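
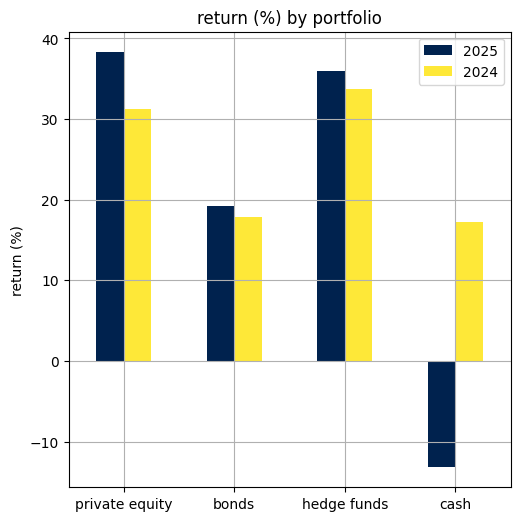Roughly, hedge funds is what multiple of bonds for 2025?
≈ 1.75×

hedge funds ≈ 35, bonds ≈ 20; 35/20 ≈ 1.75.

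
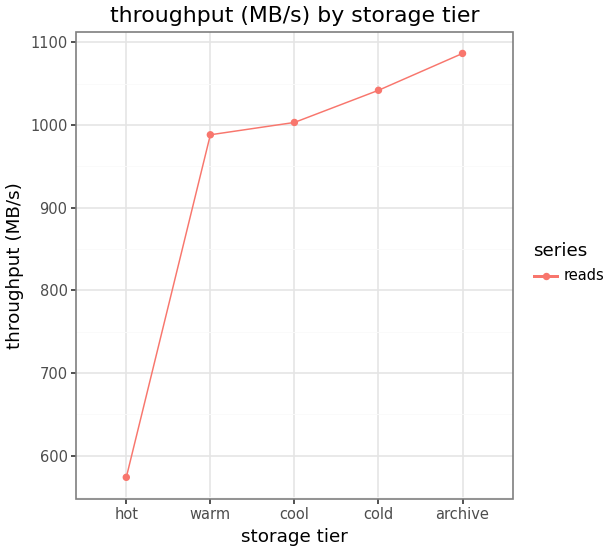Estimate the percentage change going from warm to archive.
≈ +10%

warm ≈ 1000, archive ≈ 1100; (1100 − 1000) / 1000 ≈ +10%.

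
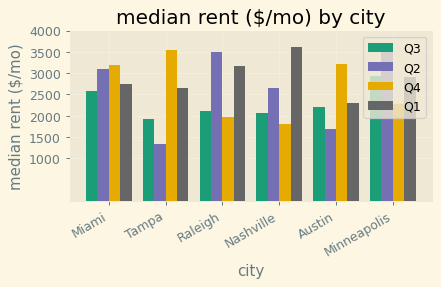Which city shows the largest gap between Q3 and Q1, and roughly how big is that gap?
Nashville: Q3 ≈ 2000, Q1 ≈ 3500 → gap ≈ 1500. Next-largest (Raleigh) is only ≈ 1000.

Nashville, ≈ 1500 $/mo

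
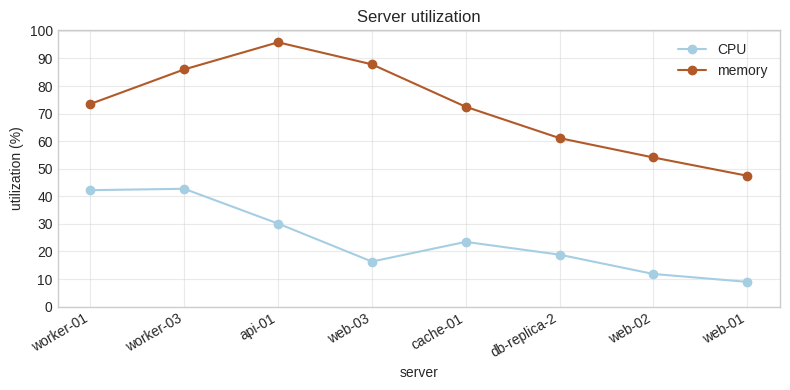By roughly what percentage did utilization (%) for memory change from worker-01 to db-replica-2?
worker-01 ≈ 70, db-replica-2 ≈ 60; (60 − 70) / 70 ≈ -14.3%.

≈ -14.3%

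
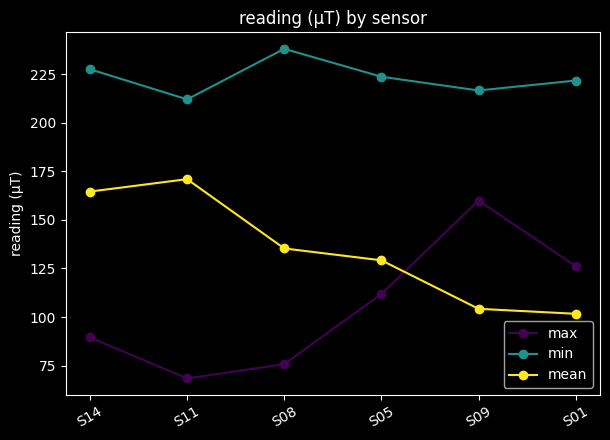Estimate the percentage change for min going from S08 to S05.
≈ -8.3%

S08 ≈ 240, S05 ≈ 220; (220 − 240) / 240 ≈ -8.3%.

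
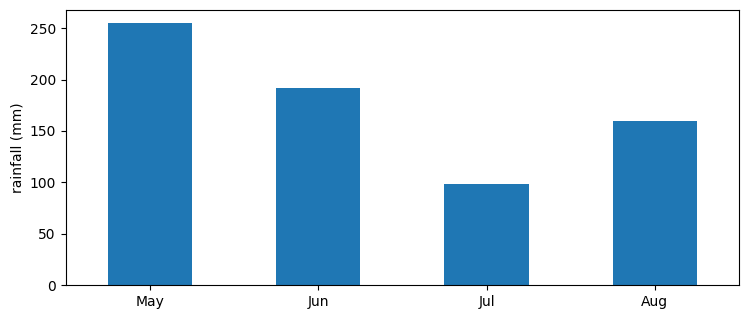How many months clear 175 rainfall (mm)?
2

Above 175: May, Jun.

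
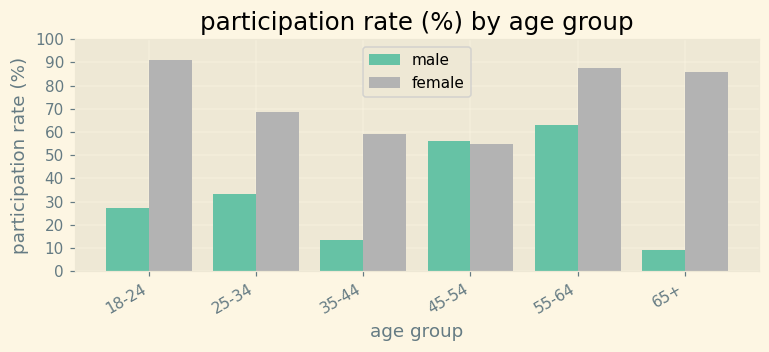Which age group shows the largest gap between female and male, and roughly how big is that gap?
65+: female ≈ 90, male ≈ 10 → gap ≈ 80. Next-largest (18-24) is only ≈ 60.

65+, ≈ 80 %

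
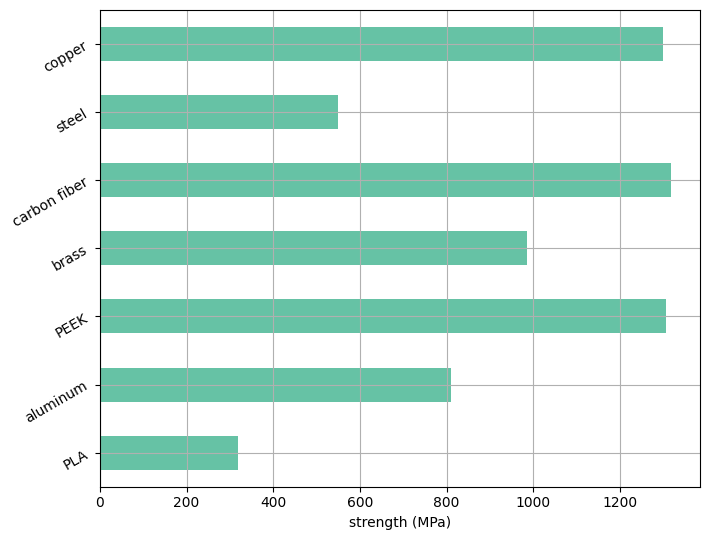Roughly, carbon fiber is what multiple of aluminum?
carbon fiber ≈ 1400, aluminum ≈ 800; 1400/800 ≈ 1.75.

≈ 1.75×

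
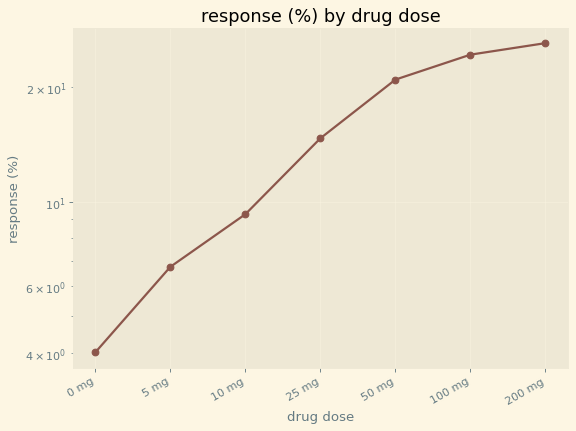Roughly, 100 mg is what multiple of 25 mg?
≈ 1.71×

100 mg ≈ 24, 25 mg ≈ 14; 24/14 ≈ 1.71.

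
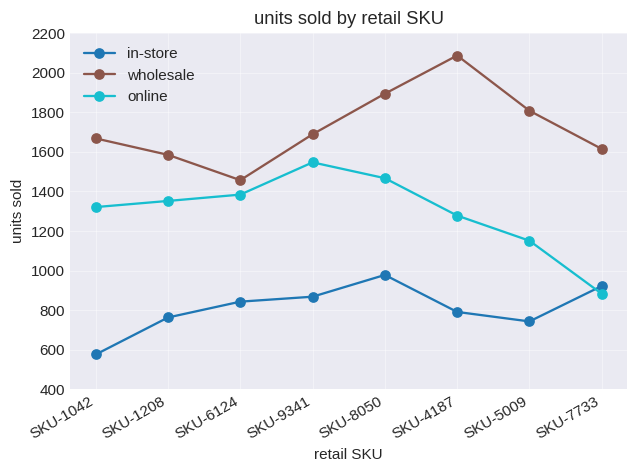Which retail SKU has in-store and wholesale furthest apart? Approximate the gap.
SKU-4187: in-store ≈ 800, wholesale ≈ 2000 → gap ≈ 1200. Next-largest (SKU-1042) is only ≈ 1000.

SKU-4187, ≈ 1200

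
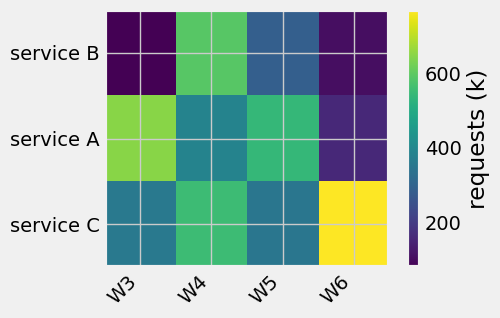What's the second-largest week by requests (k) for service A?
Top 3 for service A: W3 ≈ 600, W5 ≈ 500, W4 ≈ 400.

W5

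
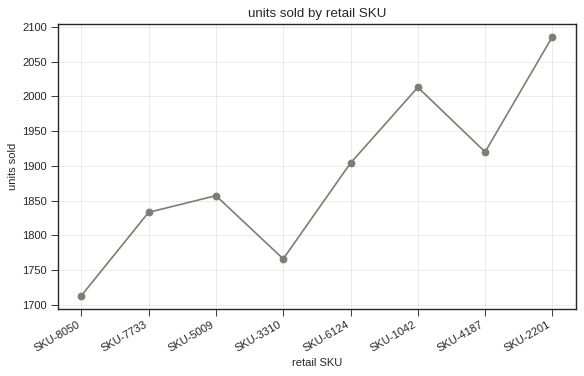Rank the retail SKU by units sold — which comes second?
Top 3: SKU-2201 ≈ 2100, SKU-1042 ≈ 2000, SKU-4187 ≈ 1900.

SKU-1042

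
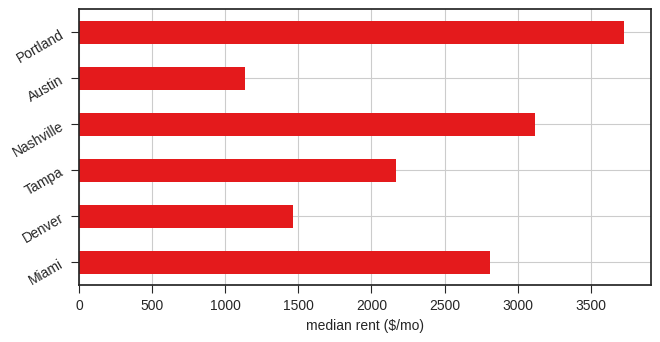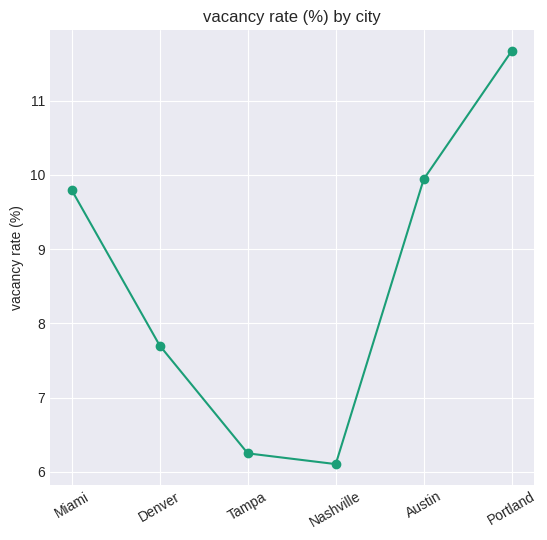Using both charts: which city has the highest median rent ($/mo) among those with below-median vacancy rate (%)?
Chart 2 median vacancy rate (%) ≈ 8; below-median cities: Denver, Tampa, Nashville. Among those, Nashville has the highest median rent ($/mo) (≈ 3000).

Nashville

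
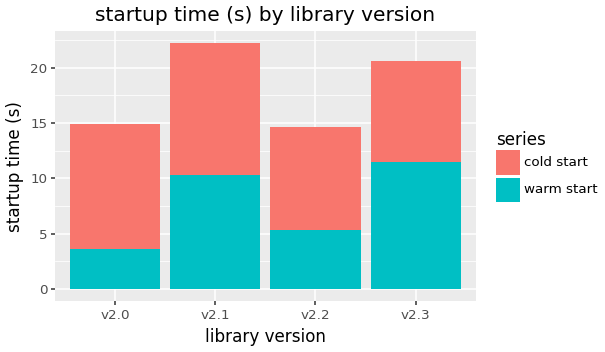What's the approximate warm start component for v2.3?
≈ 12

warm start top ≈ 12, bottom ≈ 0; segment ≈ 12.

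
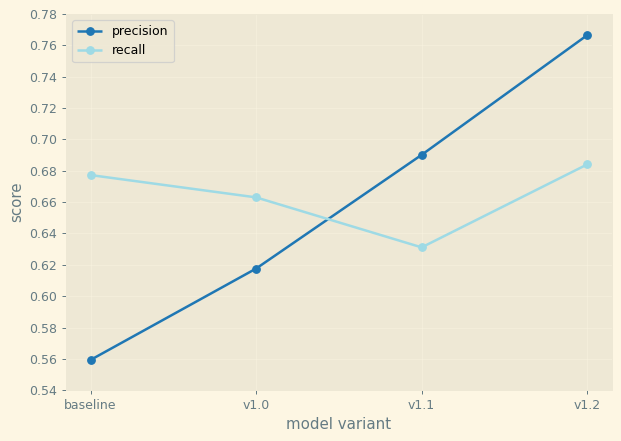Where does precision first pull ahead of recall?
v1.0: precision ≈ 0.62 vs recall ≈ 0.66 (not yet); v1.1: precision ≈ 0.70 vs recall ≈ 0.64 (first crossover).

v1.1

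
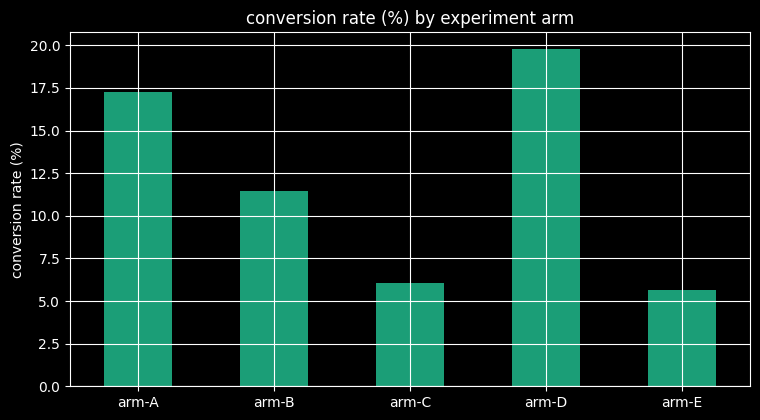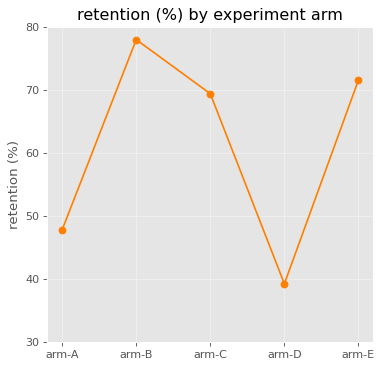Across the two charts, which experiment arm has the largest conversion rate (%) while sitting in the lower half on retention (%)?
arm-D

Chart 2 median retention (%) ≈ 70; below-median experiment arms: arm-A, arm-D. Among those, arm-D has the highest conversion rate (%) (≈ 20).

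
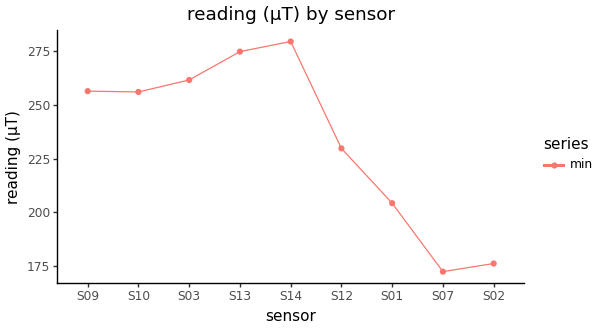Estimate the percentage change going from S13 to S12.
S13 ≈ 270, S12 ≈ 230; (230 − 270) / 270 ≈ -14.8%.

≈ -14.8%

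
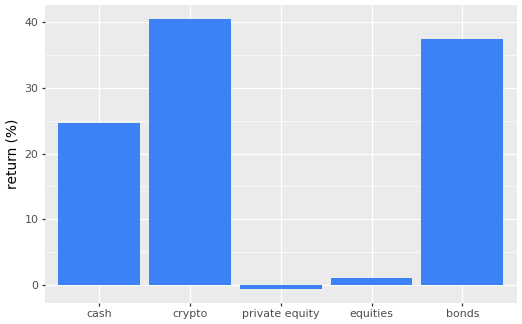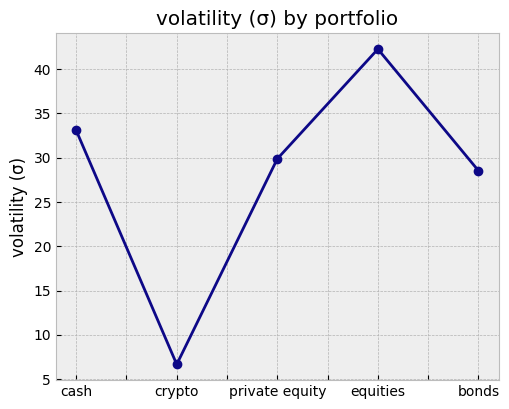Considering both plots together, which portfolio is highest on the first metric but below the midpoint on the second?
Chart 2 median volatility (σ) ≈ 30; below-median portfolios: crypto, bonds. Among those, crypto has the highest return (%) (≈ 40).

crypto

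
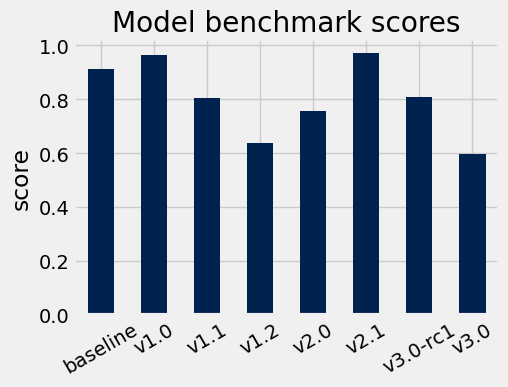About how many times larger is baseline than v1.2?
baseline ≈ 0.9, v1.2 ≈ 0.6; 0.9/0.6 ≈ 1.5.

≈ 1.5×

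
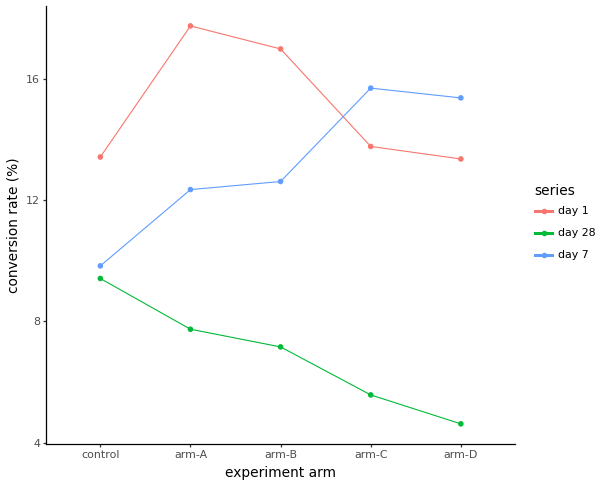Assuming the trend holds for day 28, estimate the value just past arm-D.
Last three: 8, 6, 4 → slope ≈ -2/step → next ≈ 2.

≈ 2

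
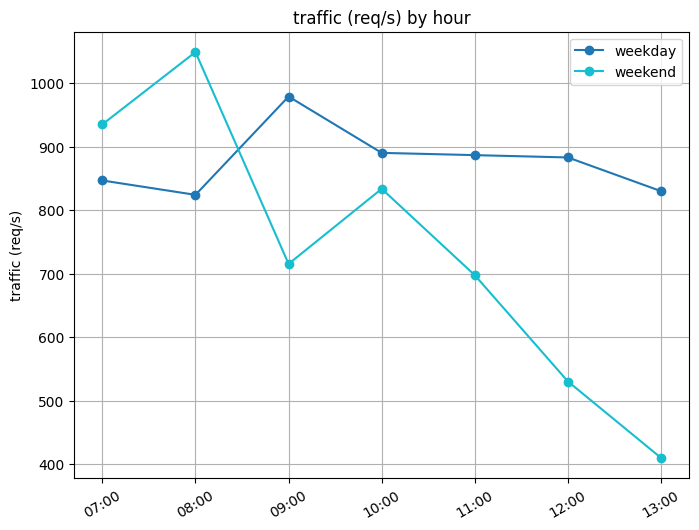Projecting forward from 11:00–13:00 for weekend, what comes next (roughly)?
≈ 250

Last three: 700, 500, 400 → slope ≈ -150/step → next ≈ 250.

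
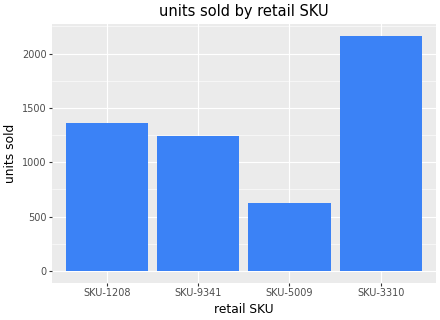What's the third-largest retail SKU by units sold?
SKU-9341

Top 4: SKU-3310 ≈ 2200, SKU-1208 ≈ 1400, SKU-9341 ≈ 1200, SKU-5009 ≈ 600.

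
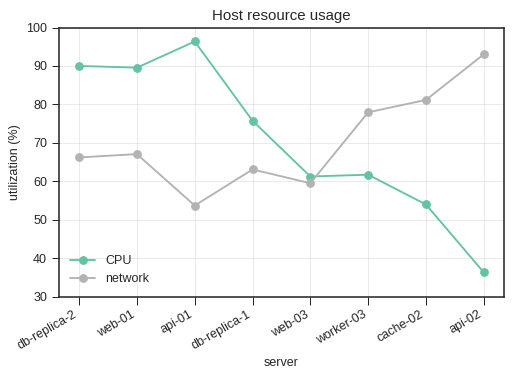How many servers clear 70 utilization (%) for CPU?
Above 70: db-replica-2, web-01, api-01, db-replica-1.

4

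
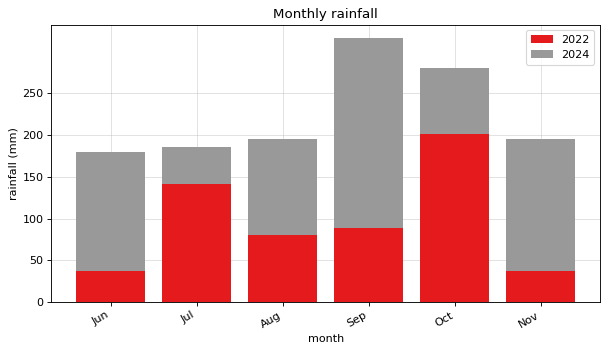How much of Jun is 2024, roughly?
≈ 150

2024 top ≈ 200, bottom ≈ 50; segment ≈ 150.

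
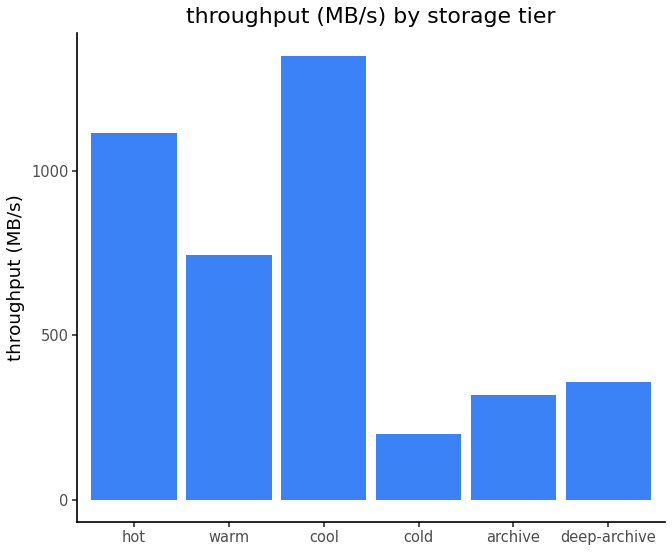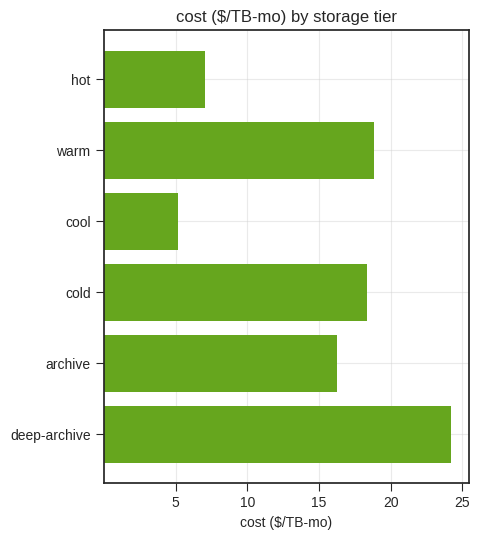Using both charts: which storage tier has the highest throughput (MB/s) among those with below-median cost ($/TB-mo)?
Chart 2 median cost ($/TB-mo) ≈ 15; below-median storage tiers: hot, cool, archive. Among those, cool has the highest throughput (MB/s) (≈ 1400).

cool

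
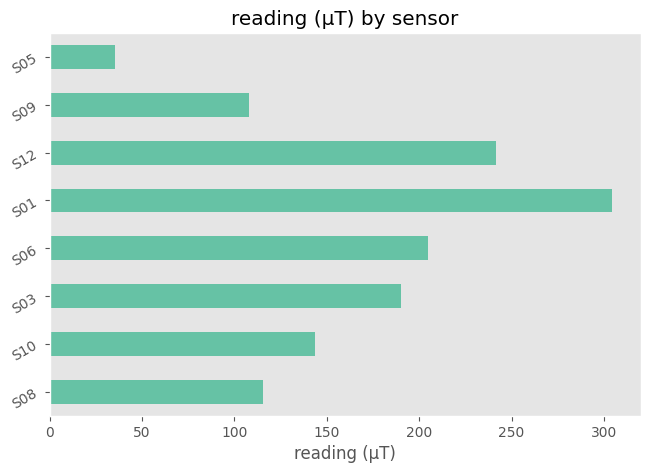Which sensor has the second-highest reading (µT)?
S12

Top 3: S01 ≈ 300, S12 ≈ 250, S06 ≈ 200.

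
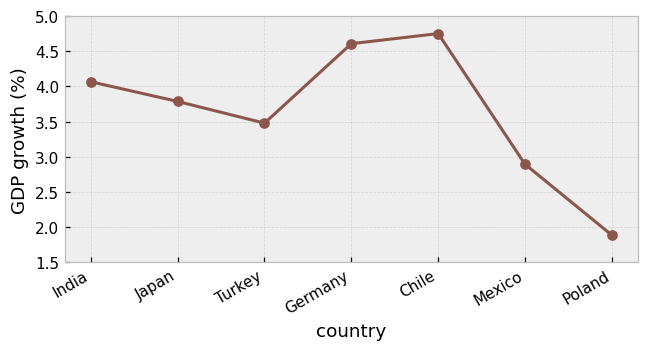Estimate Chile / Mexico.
≈ 1.67×

Chile ≈ 5.0, Mexico ≈ 3.0; 5.0/3.0 ≈ 1.67.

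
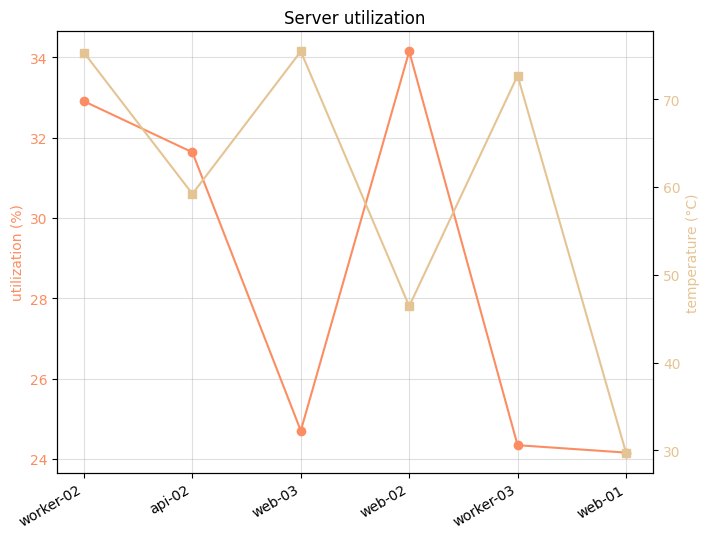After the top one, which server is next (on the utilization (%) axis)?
worker-02

Top 3 (on the utilization (%) axis): web-02 ≈ 34, worker-02 ≈ 33, api-02 ≈ 32.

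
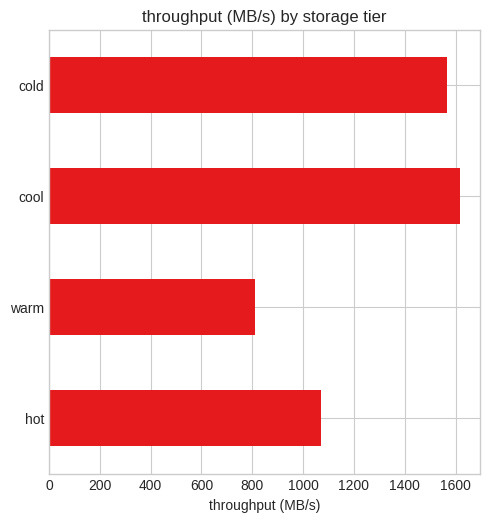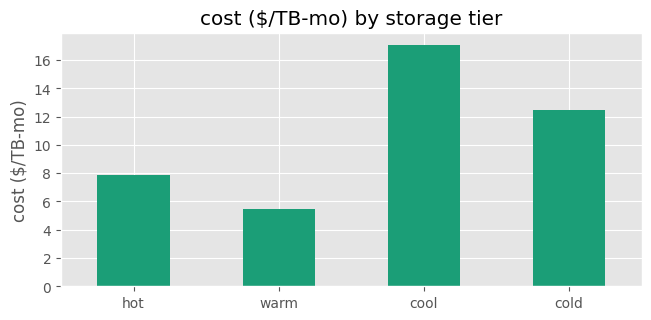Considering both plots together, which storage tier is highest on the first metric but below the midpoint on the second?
hot

Chart 2 median cost ($/TB-mo) ≈ 10; below-median storage tiers: hot, warm. Among those, hot has the highest throughput (MB/s) (≈ 1000).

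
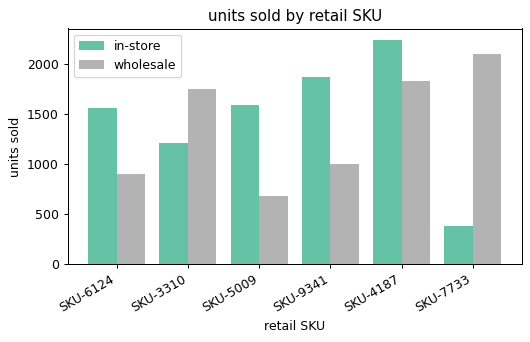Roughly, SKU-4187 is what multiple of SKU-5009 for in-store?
SKU-4187 ≈ 2200, SKU-5009 ≈ 1600; 2200/1600 ≈ 1.38.

≈ 1.38×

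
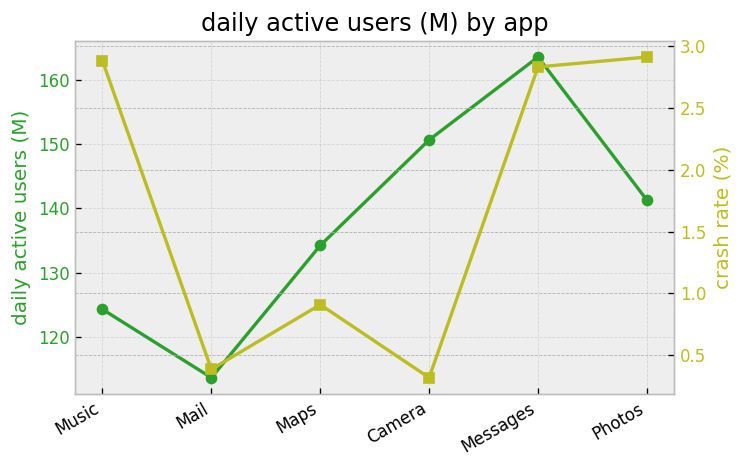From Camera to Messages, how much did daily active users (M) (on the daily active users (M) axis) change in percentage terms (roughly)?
Camera ≈ 150, Messages ≈ 165; (165 − 150) / 150 ≈ +10%.

≈ +10%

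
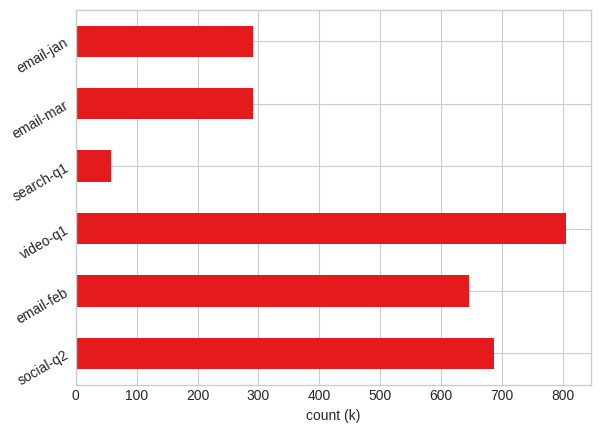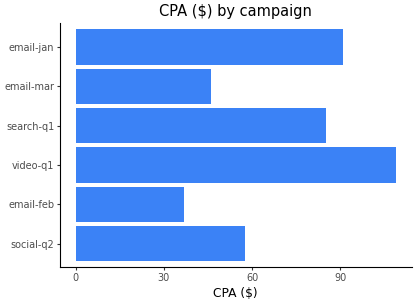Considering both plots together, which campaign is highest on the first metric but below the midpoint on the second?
Chart 2 median CPA ($) ≈ 70; below-median campaigns: social-q2, email-feb, email-mar. Among those, social-q2 has the highest count (k) (≈ 700).

social-q2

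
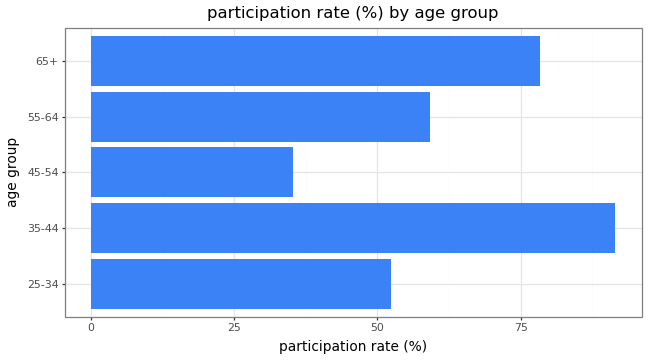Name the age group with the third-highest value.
Top 4: 35-44 ≈ 90, 65+ ≈ 80, 55-64 ≈ 60, 25-34 ≈ 50.

55-64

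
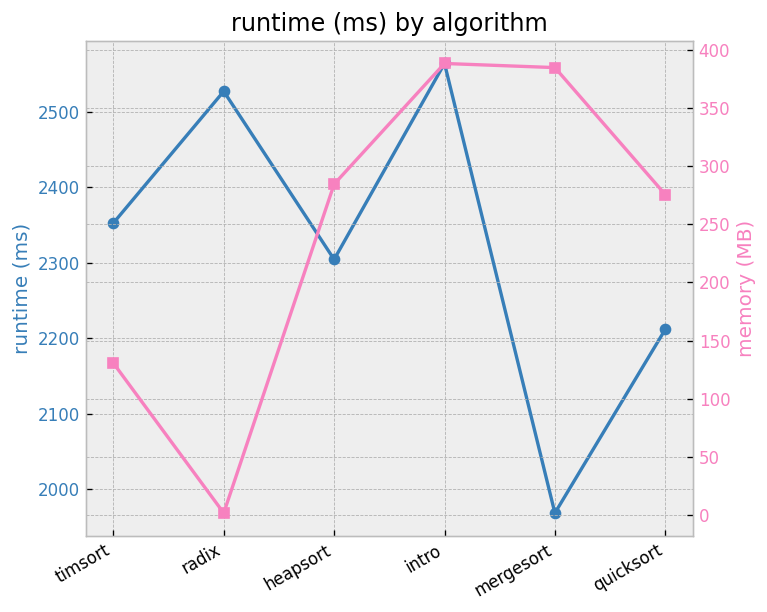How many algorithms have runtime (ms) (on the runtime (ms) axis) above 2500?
2

Above 2500: radix, intro.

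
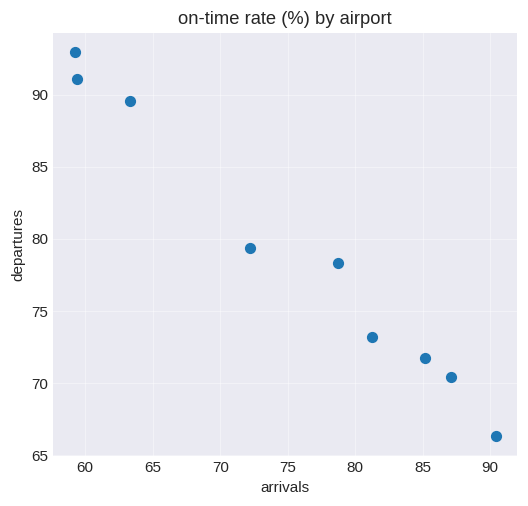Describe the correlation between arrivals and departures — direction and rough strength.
Points are negatively correlated; strong (|r| ≈ 1.0).

negative, strong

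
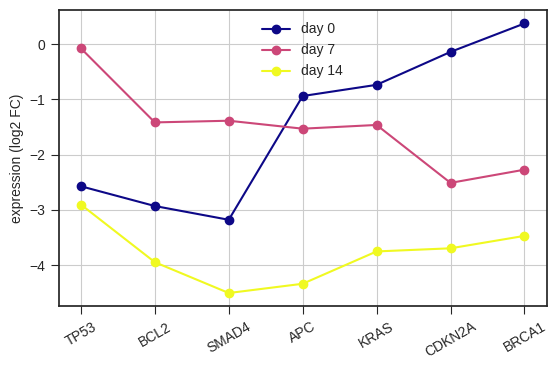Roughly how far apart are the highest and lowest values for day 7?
≈ 2.5

Max TP53 ≈ 0.0, min CDKN2A ≈ -2.5; range ≈ 2.5.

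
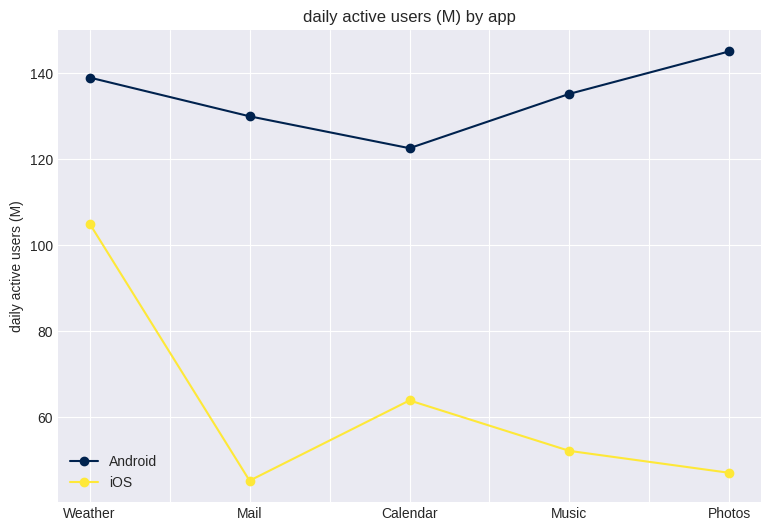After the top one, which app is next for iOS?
Calendar

Top 3 for iOS: Weather ≈ 100, Calendar ≈ 60, Music ≈ 50.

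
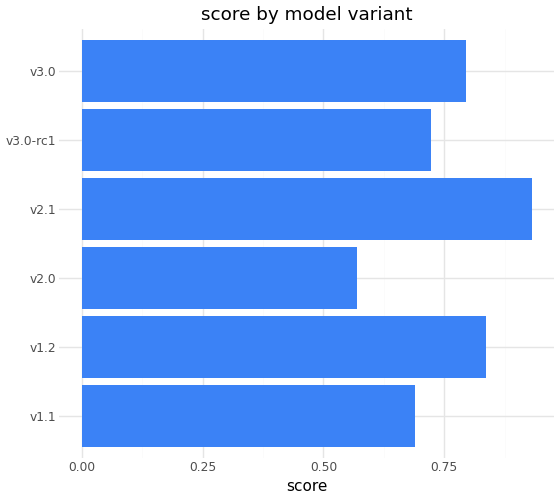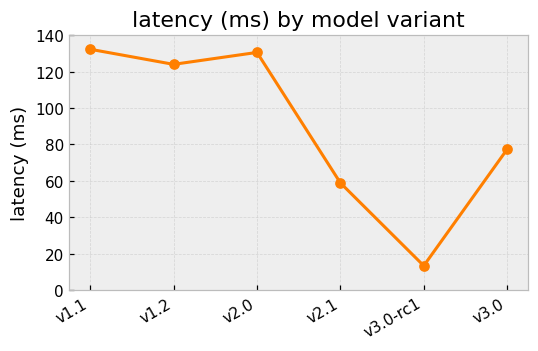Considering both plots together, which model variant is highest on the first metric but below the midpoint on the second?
v2.1

Chart 2 median latency (ms) ≈ 100; below-median model variants: v2.1, v3.0-rc1, v3.0. Among those, v2.1 has the highest score (≈ 0.9).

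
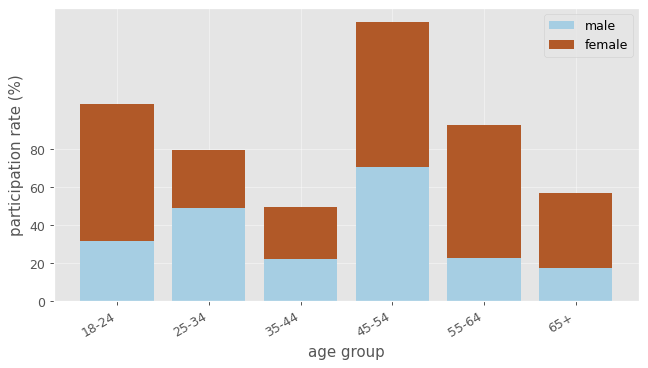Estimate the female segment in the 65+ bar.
≈ 40

female top ≈ 60, bottom ≈ 20; segment ≈ 40.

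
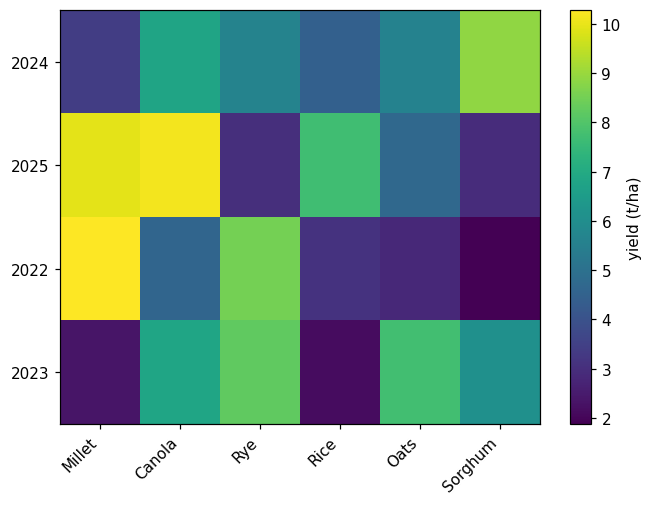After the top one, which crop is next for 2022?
Rye

Top 3 for 2022: Millet ≈ 10, Rye ≈ 9, Canola ≈ 5.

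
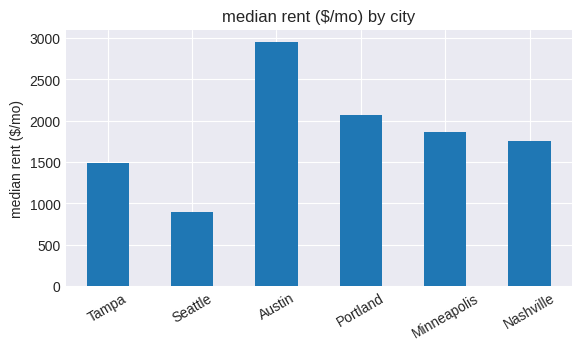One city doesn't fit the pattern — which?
Austin

Austin ≈ 3000; the rest sit between ≈ 1000 and ≈ 2000.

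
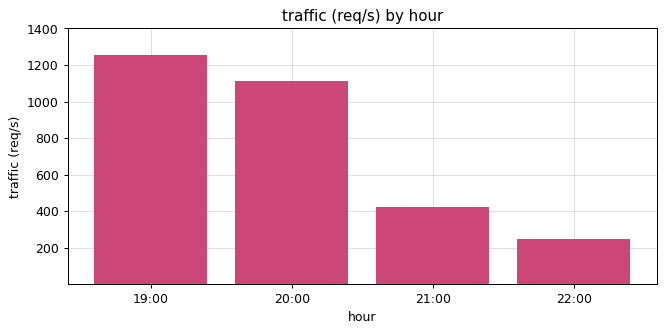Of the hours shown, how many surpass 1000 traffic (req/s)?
Above 1000: 19:00, 20:00.

2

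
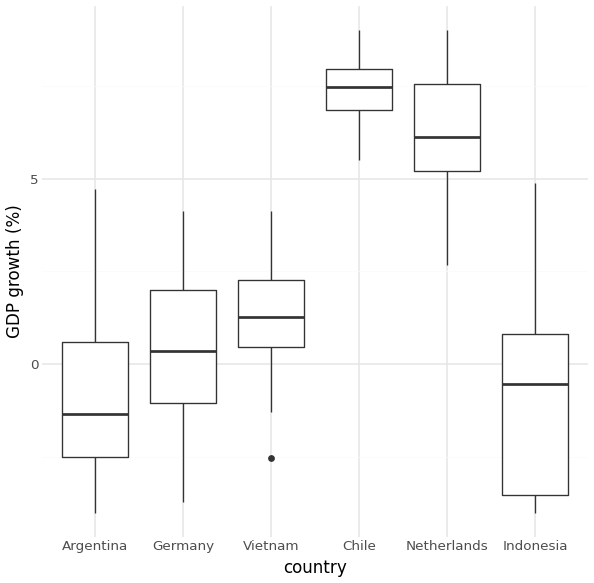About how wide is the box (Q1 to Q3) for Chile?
Q3 ≈ 8, Q1 ≈ 7; IQR ≈ 1.

≈ 1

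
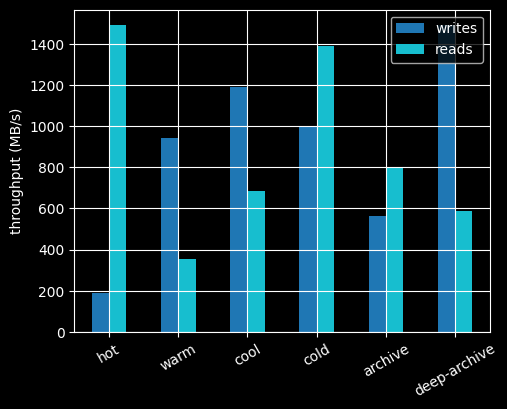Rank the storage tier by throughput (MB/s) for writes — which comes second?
cool

Top 3 for writes: deep-archive ≈ 1400, cool ≈ 1200, cold ≈ 1000.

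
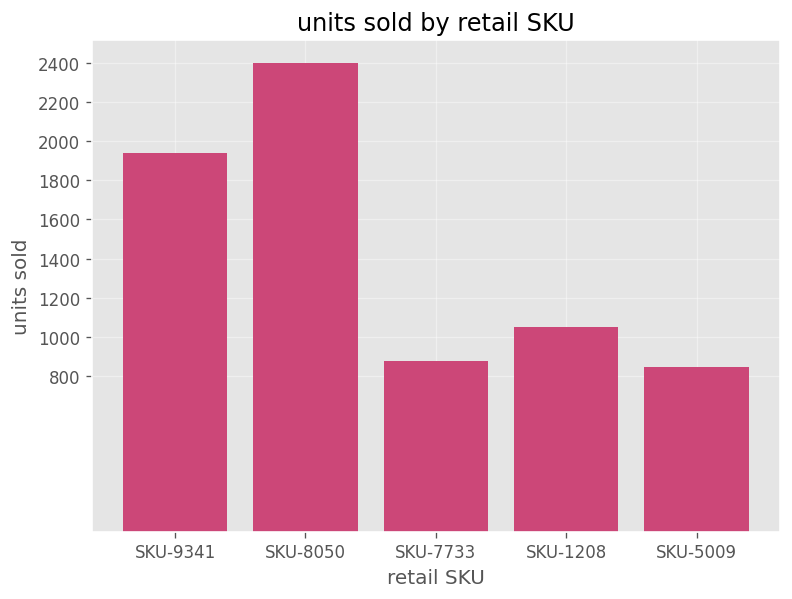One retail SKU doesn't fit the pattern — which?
SKU-8050 ≈ 2400; the rest sit between ≈ 800 and ≈ 2000.

SKU-8050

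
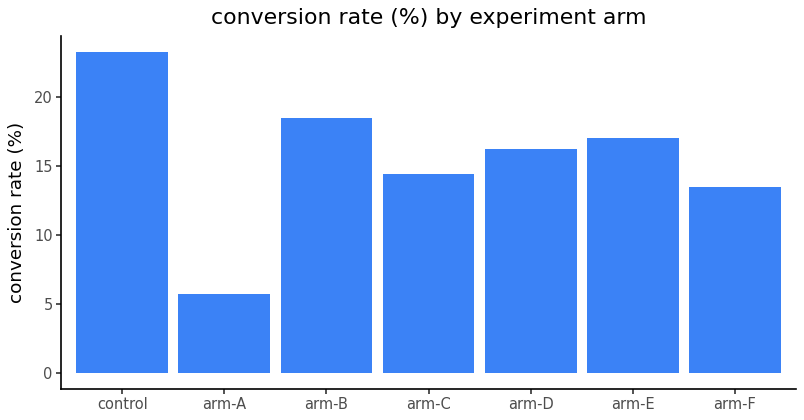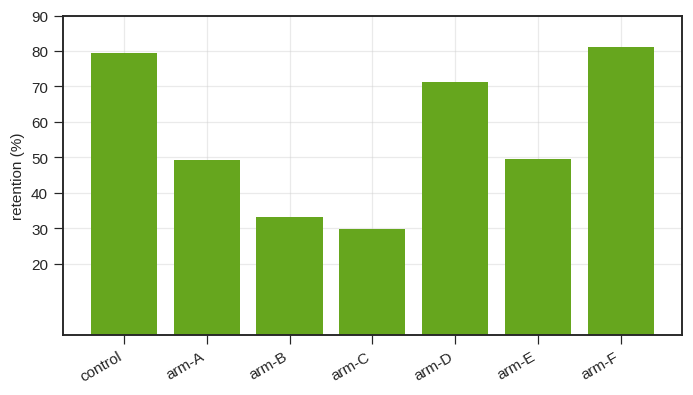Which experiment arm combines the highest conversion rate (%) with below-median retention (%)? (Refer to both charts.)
arm-B

Chart 2 median retention (%) ≈ 50; below-median experiment arms: arm-A, arm-B, arm-C. Among those, arm-B has the highest conversion rate (%) (≈ 20).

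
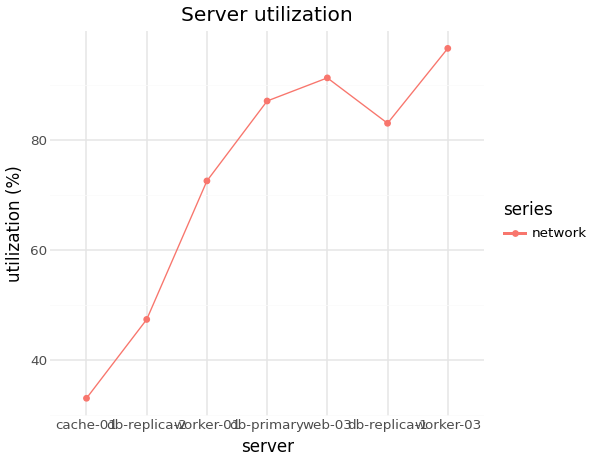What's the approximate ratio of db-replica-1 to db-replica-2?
db-replica-1 ≈ 80, db-replica-2 ≈ 50; 80/50 ≈ 1.6.

≈ 1.6×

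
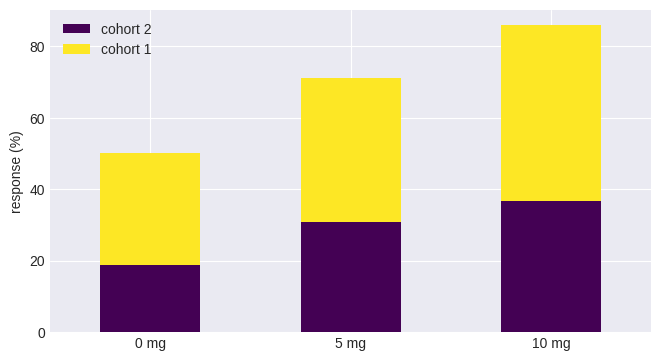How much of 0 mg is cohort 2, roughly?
≈ 20

cohort 2 top ≈ 20, bottom ≈ 0; segment ≈ 20.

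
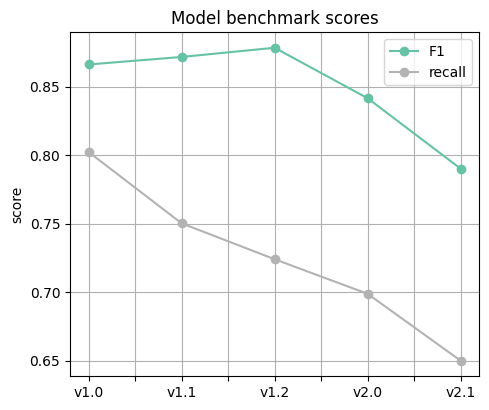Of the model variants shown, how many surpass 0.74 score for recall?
2

Above 0.74: v1.0, v1.1.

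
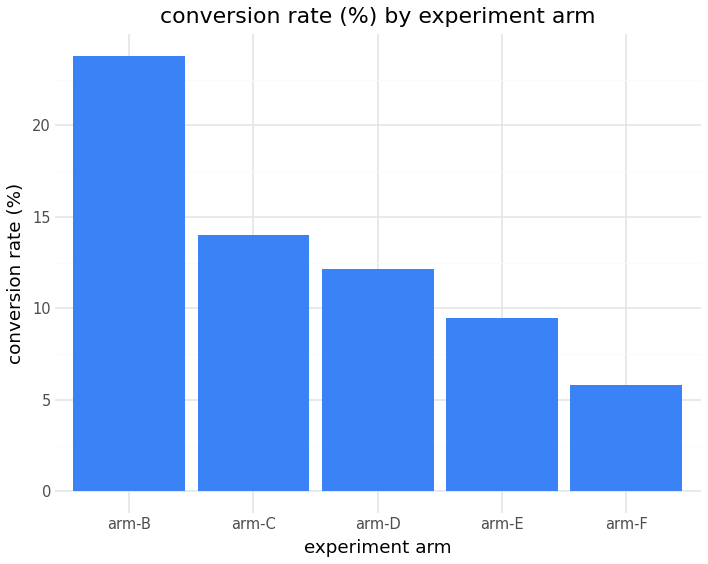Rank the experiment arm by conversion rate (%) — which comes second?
arm-C

Top 3: arm-B ≈ 24, arm-C ≈ 14, arm-D ≈ 12.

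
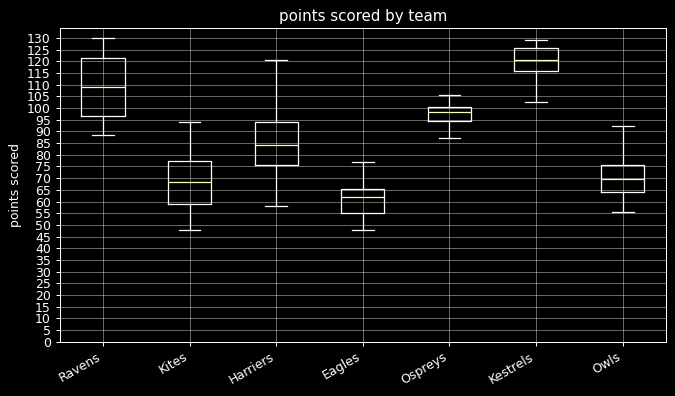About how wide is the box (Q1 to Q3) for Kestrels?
≈ 10

Q3 ≈ 125, Q1 ≈ 115; IQR ≈ 10.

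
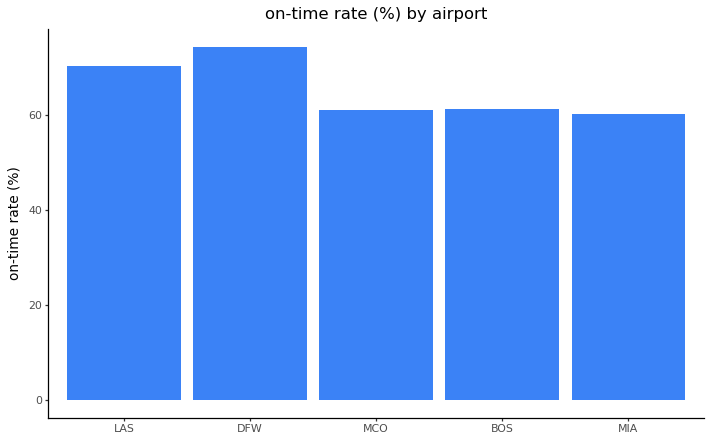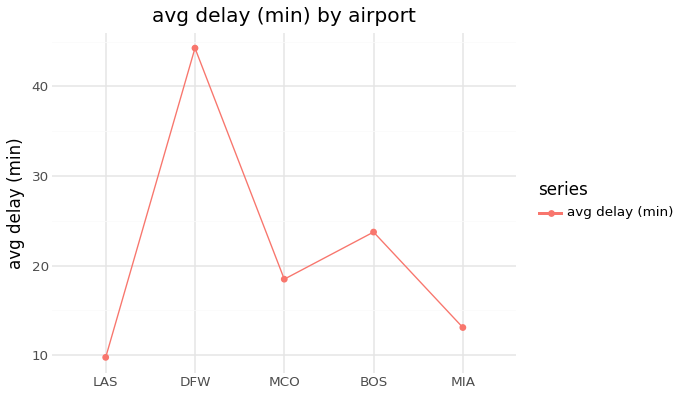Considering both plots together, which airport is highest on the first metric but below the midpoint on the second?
LAS

Chart 2 median avg delay (min) ≈ 20; below-median airports: LAS, MIA. Among those, LAS has the highest on-time rate (%) (≈ 70).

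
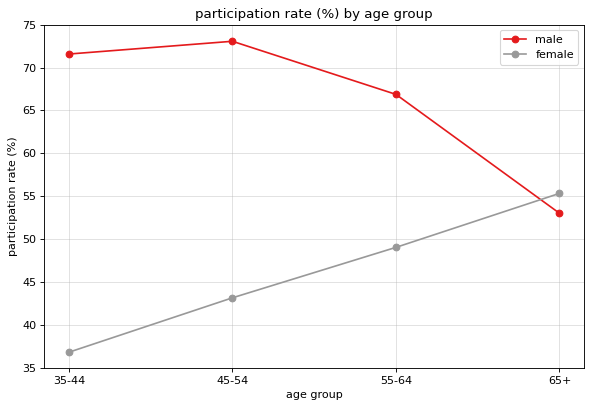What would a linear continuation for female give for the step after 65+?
≈ 60

Last three: 45, 50, 55 → slope ≈ 5/step → next ≈ 60.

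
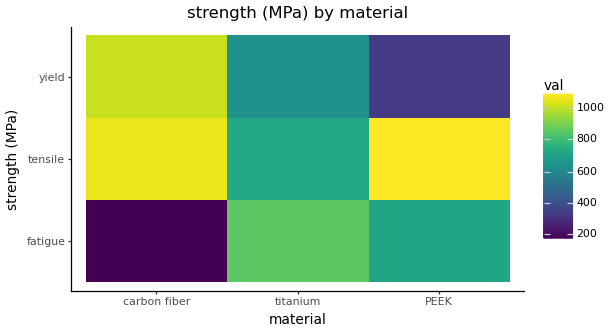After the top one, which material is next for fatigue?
PEEK

Top 3 for fatigue: titanium ≈ 900, PEEK ≈ 700, carbon fiber ≈ 200.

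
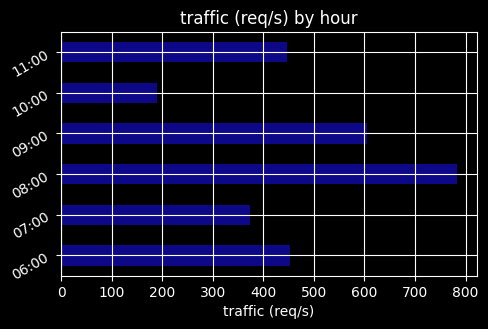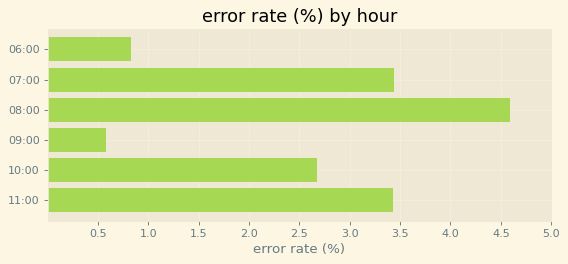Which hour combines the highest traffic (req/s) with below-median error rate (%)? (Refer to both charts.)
09:00

Chart 2 median error rate (%) ≈ 3; below-median hours: 06:00, 09:00, 10:00. Among those, 09:00 has the highest traffic (req/s) (≈ 600).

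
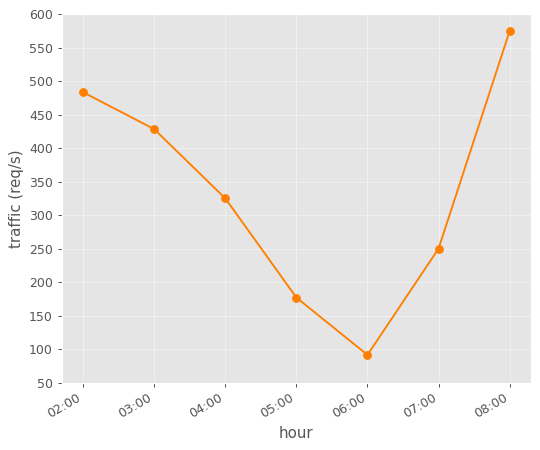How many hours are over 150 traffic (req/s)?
6

Above 150: 02:00, 03:00, 04:00, 05:00, 07:00, 08:00.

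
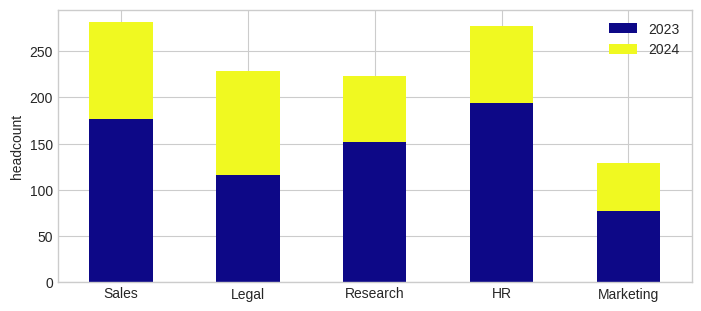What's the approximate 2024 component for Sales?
≈ 100

2024 top ≈ 275, bottom ≈ 175; segment ≈ 100.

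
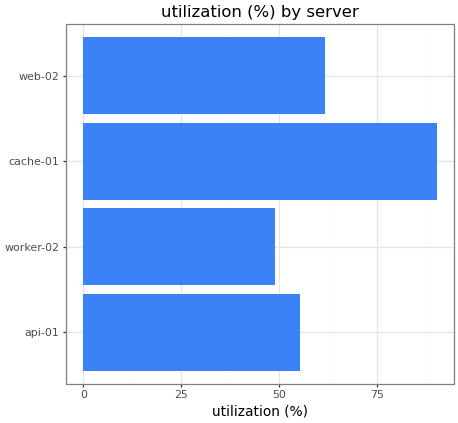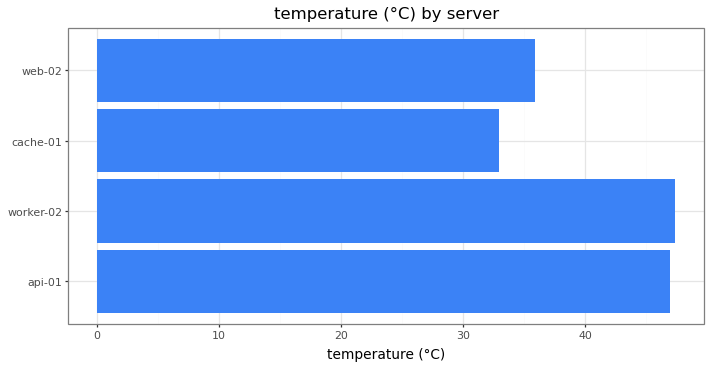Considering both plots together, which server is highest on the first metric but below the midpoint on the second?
Chart 2 median temperature (°C) ≈ 40; below-median servers: cache-01, web-02. Among those, cache-01 has the highest utilization (%) (≈ 90).

cache-01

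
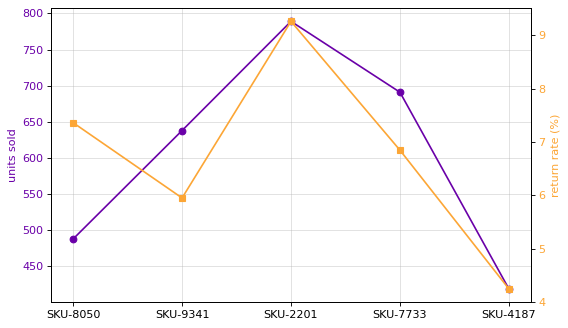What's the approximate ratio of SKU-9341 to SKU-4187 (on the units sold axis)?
≈ 1.62×

SKU-9341 ≈ 650, SKU-4187 ≈ 400; 650/400 ≈ 1.62.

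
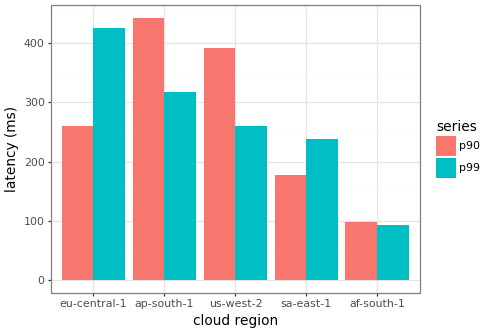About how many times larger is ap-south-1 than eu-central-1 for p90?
ap-south-1 ≈ 450, eu-central-1 ≈ 250; 450/250 ≈ 1.8.

≈ 1.8×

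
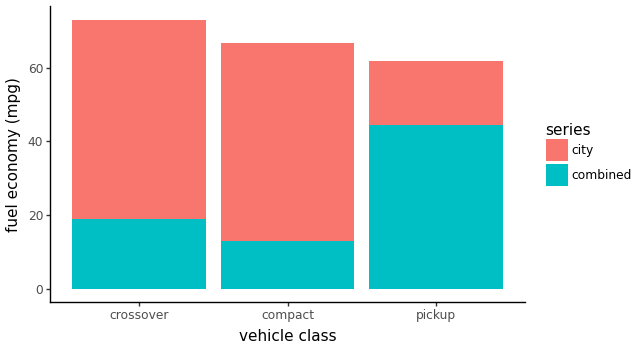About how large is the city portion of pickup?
≈ 20

city top ≈ 60, bottom ≈ 40; segment ≈ 20.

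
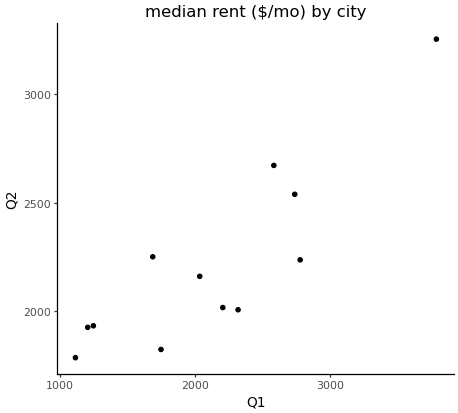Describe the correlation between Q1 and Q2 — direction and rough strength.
positive, strong

Points are positively correlated; strong (|r| ≈ 0.9).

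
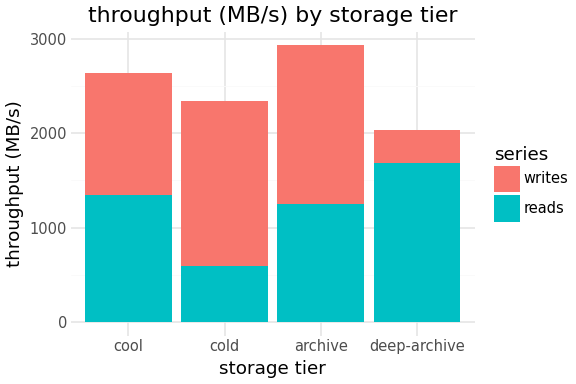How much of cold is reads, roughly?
≈ 500

reads top ≈ 500, bottom ≈ 0; segment ≈ 500.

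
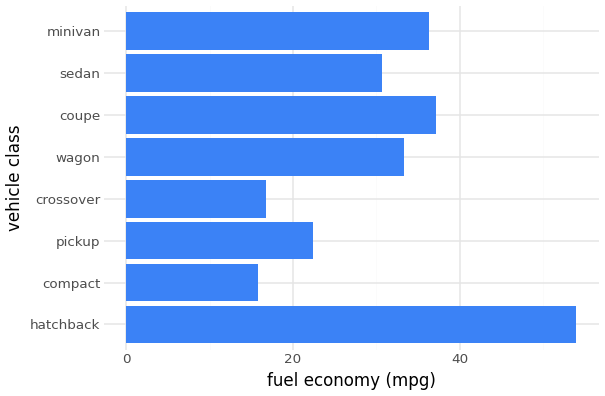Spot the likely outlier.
hatchback

hatchback ≈ 55; the rest sit between ≈ 15 and ≈ 35.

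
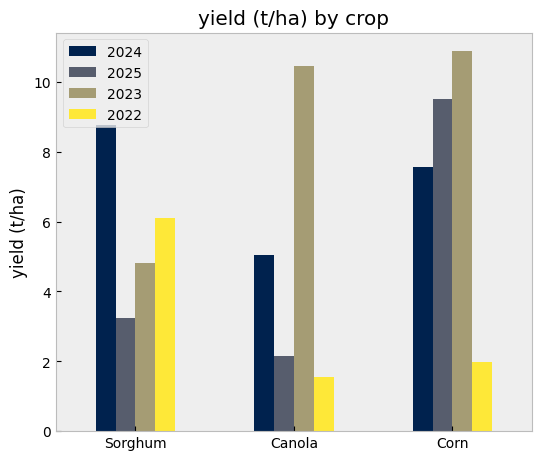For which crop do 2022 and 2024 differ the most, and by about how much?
Corn, ≈ 6 t/ha

Corn: 2022 ≈ 2, 2024 ≈ 8 → gap ≈ 6. Next-largest (Canola) is only ≈ 3.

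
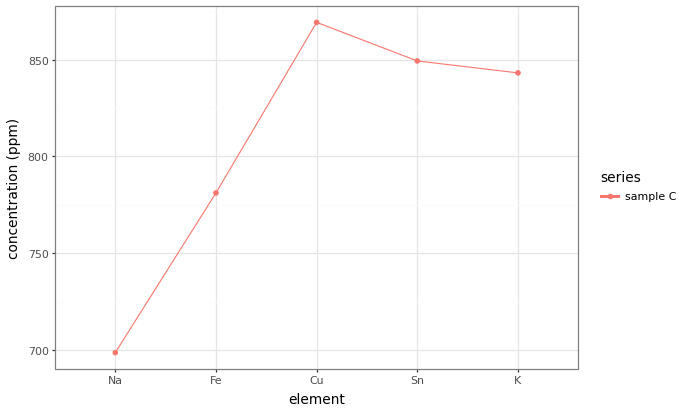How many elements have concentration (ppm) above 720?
4

Above 720: Fe, Cu, Sn, K.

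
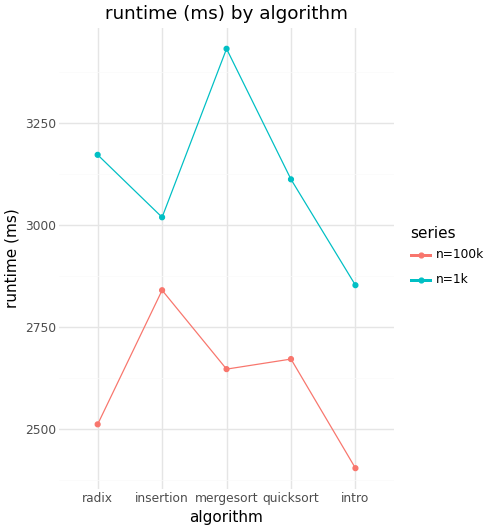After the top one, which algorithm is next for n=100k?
Top 3 for n=100k: insertion ≈ 2800, quicksort ≈ 2700, mergesort ≈ 2600.

quicksort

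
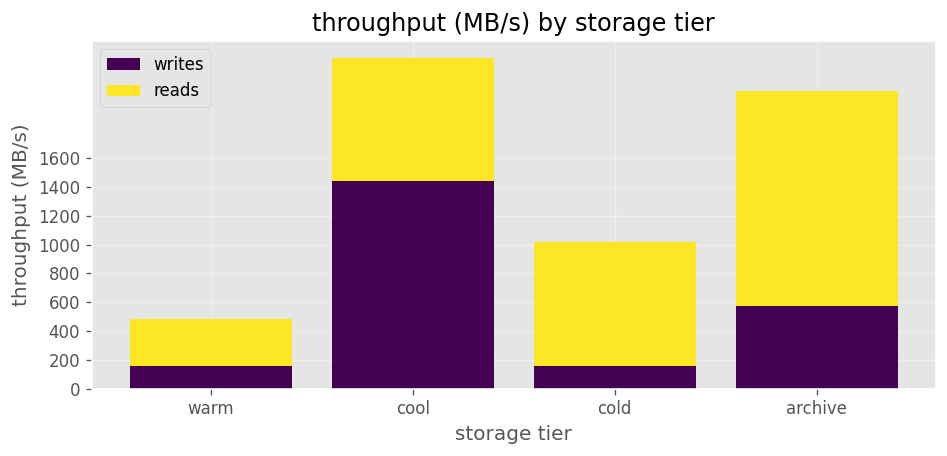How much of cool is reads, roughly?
reads top ≈ 2200, bottom ≈ 1400; segment ≈ 800.

≈ 800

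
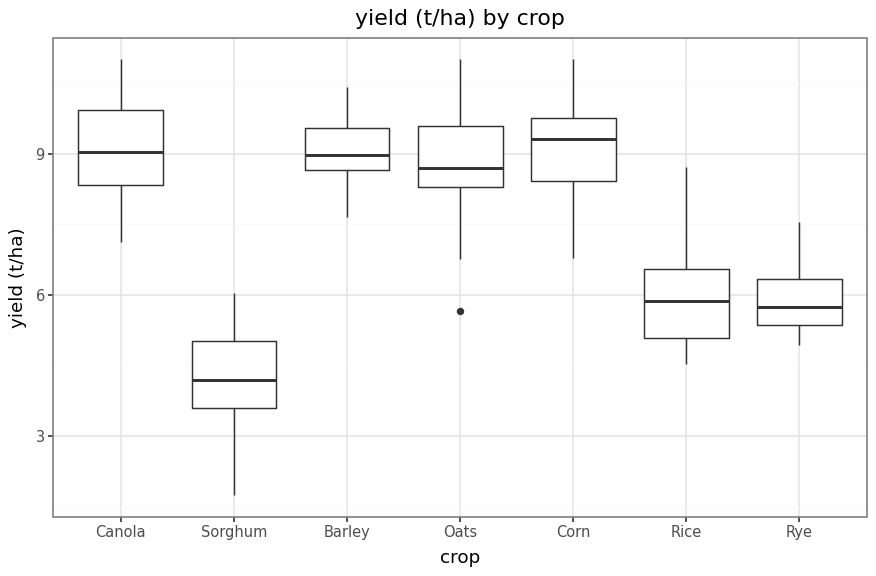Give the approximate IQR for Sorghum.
≈ 1.5

Q3 ≈ 5.0, Q1 ≈ 3.5; IQR ≈ 1.5.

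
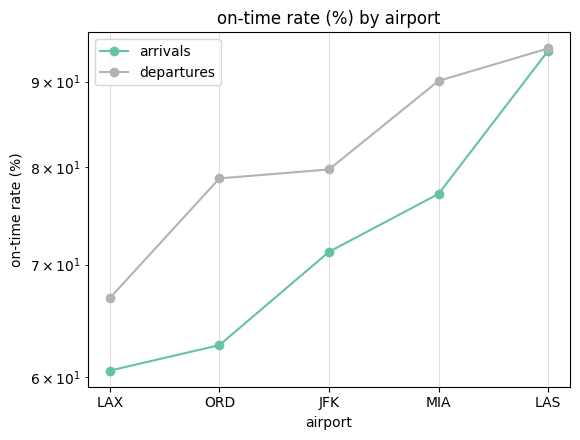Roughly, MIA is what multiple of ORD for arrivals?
≈ 1.15×

MIA ≈ 75, ORD ≈ 65; 75/65 ≈ 1.15.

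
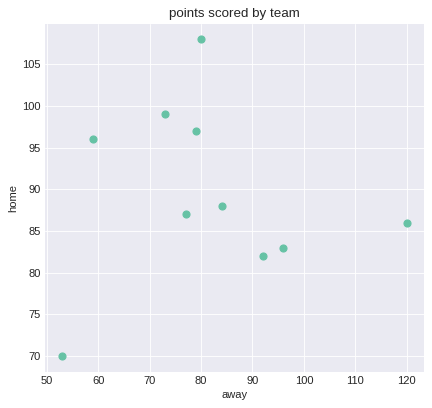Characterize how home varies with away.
Points are roughly uncorrelated; weak (|r| ≈ 0.0).

no clear correlation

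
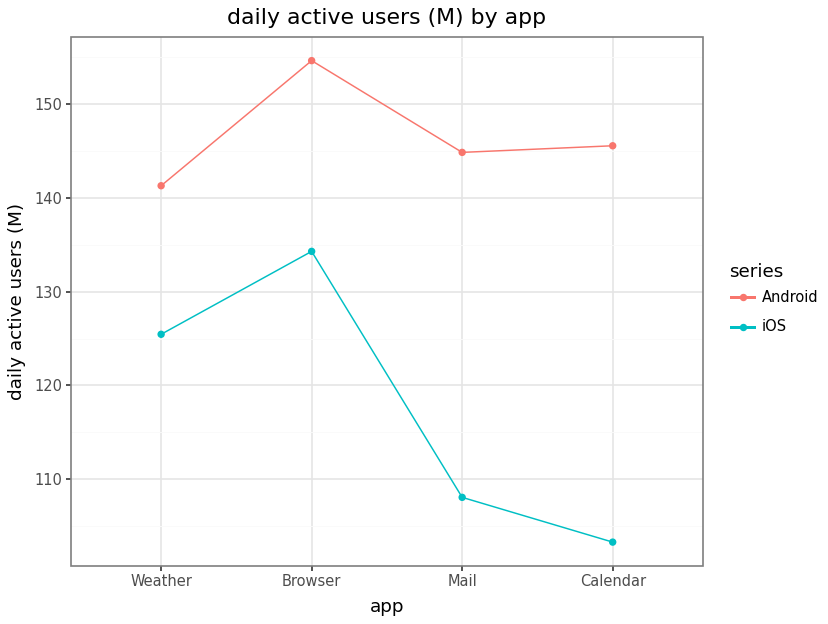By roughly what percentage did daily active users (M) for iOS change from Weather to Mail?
≈ -12%

Weather ≈ 125, Mail ≈ 110; (110 − 125) / 125 ≈ -12%.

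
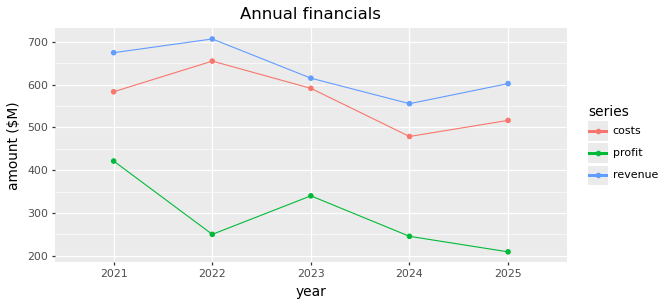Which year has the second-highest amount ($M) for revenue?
2021

Top 3 for revenue: 2022 ≈ 700, 2021 ≈ 650, 2023 ≈ 600.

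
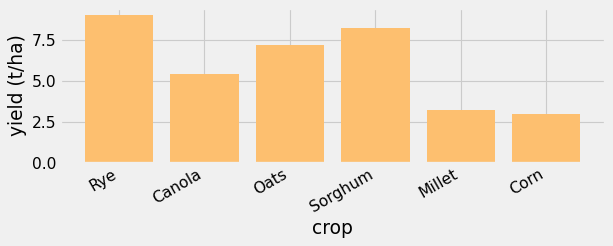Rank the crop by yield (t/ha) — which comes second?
Sorghum

Top 3: Rye ≈ 9, Sorghum ≈ 8, Oats ≈ 7.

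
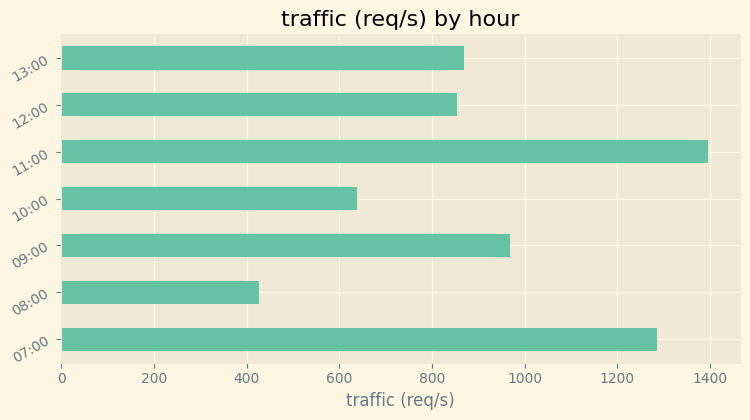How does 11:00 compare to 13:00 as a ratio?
≈ 1.75×

11:00 ≈ 1400, 13:00 ≈ 800; 1400/800 ≈ 1.75.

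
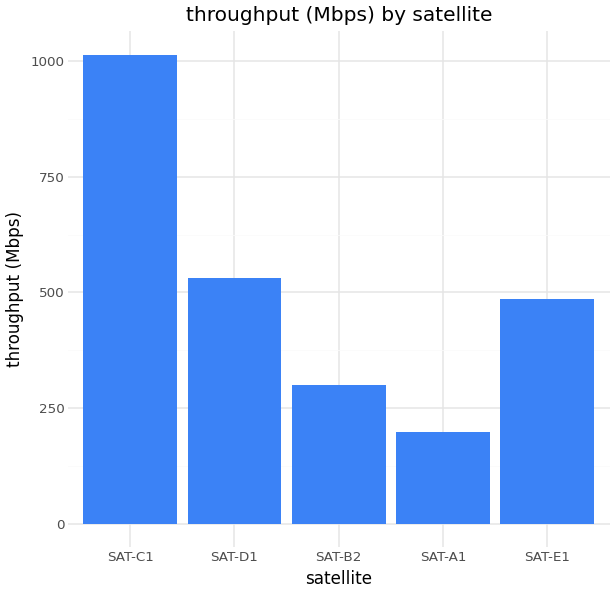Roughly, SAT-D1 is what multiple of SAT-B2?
≈ 1.67×

SAT-D1 ≈ 500, SAT-B2 ≈ 300; 500/300 ≈ 1.67.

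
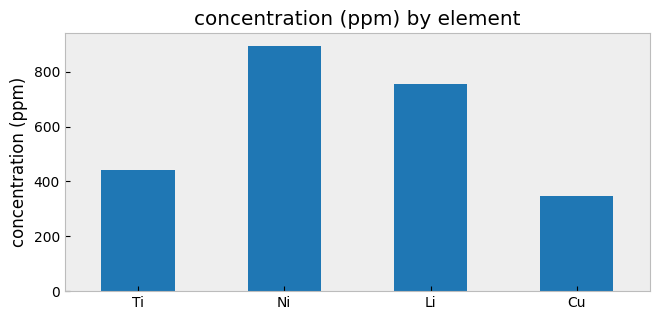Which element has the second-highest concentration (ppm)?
Li

Top 3: Ni ≈ 900, Li ≈ 800, Ti ≈ 400.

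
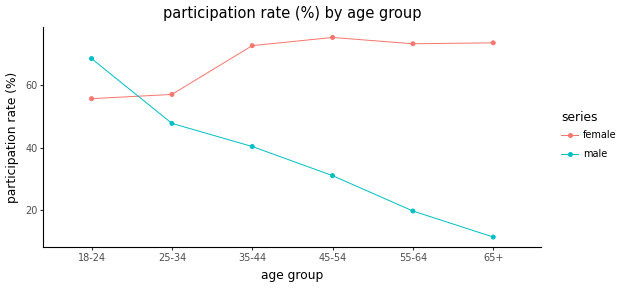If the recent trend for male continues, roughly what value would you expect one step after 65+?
Last three: 30, 20, 10 → slope ≈ -10/step → next ≈ 0.

≈ 0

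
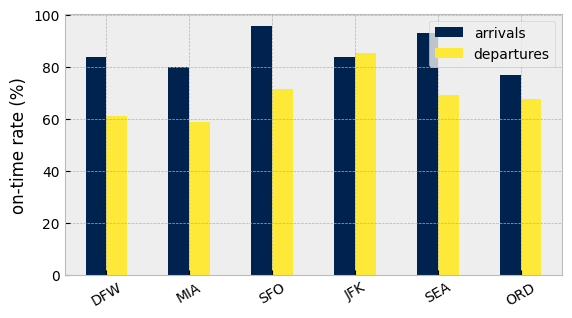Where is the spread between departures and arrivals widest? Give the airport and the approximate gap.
SFO, ≈ 30 %

SFO: departures ≈ 70, arrivals ≈ 100 → gap ≈ 30. Next-largest (SEA) is only ≈ 20.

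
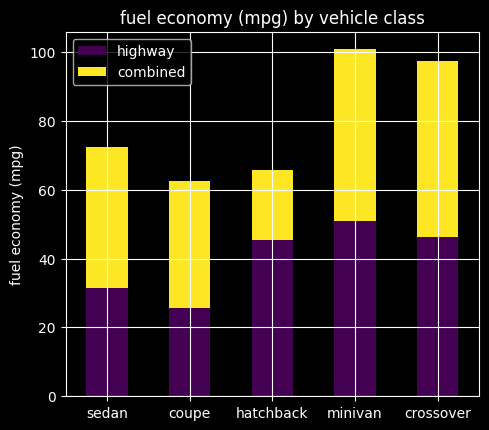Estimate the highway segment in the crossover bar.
≈ 50

highway top ≈ 50, bottom ≈ 0; segment ≈ 50.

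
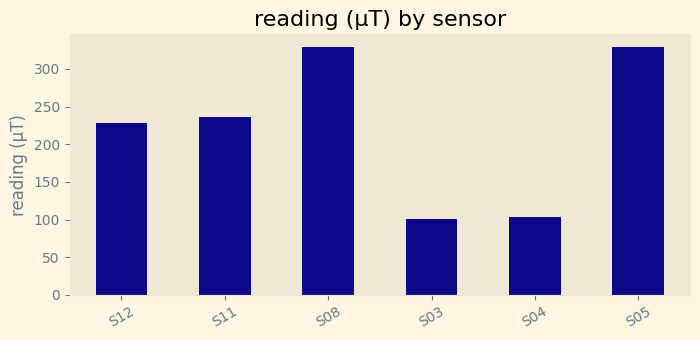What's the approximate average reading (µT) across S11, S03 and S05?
≈ 233

(250 + 100 + 350) / 3 ≈ 233.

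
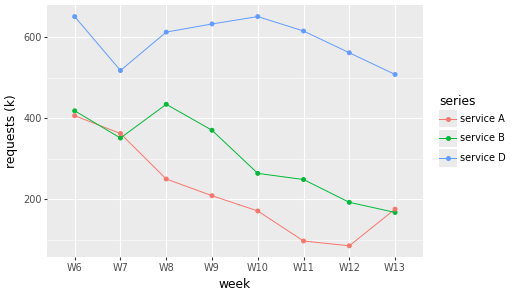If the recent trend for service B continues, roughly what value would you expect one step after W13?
Last three: 250, 200, 150 → slope ≈ -50/step → next ≈ 100.

≈ 100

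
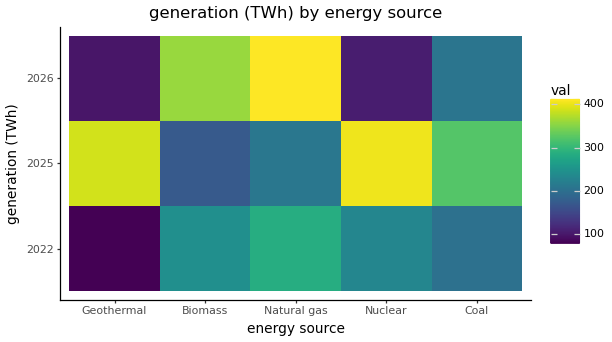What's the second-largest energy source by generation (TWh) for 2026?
Top 3 for 2026: Natural gas ≈ 400, Biomass ≈ 350, Coal ≈ 200.

Biomass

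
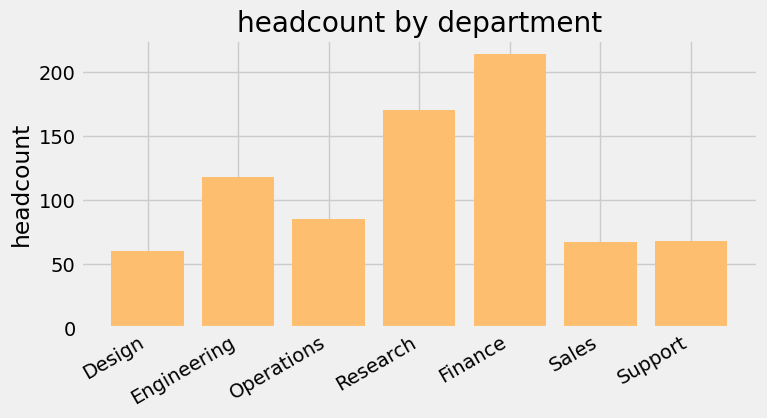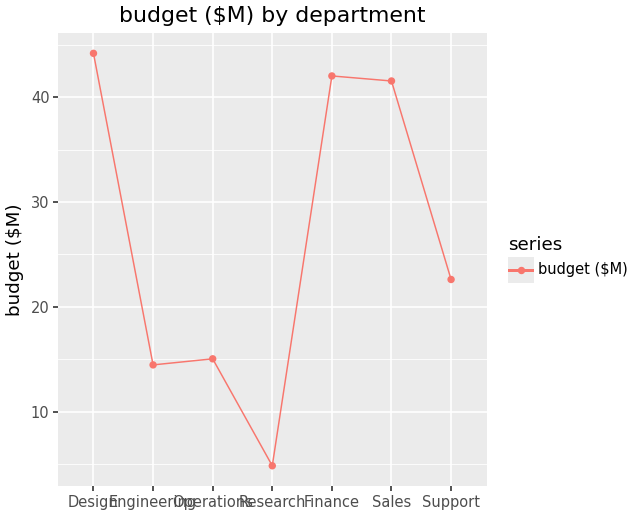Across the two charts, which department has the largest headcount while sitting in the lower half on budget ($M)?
Research

Chart 2 median budget ($M) ≈ 25; below-median departments: Engineering, Operations, Research. Among those, Research has the highest headcount (≈ 180).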